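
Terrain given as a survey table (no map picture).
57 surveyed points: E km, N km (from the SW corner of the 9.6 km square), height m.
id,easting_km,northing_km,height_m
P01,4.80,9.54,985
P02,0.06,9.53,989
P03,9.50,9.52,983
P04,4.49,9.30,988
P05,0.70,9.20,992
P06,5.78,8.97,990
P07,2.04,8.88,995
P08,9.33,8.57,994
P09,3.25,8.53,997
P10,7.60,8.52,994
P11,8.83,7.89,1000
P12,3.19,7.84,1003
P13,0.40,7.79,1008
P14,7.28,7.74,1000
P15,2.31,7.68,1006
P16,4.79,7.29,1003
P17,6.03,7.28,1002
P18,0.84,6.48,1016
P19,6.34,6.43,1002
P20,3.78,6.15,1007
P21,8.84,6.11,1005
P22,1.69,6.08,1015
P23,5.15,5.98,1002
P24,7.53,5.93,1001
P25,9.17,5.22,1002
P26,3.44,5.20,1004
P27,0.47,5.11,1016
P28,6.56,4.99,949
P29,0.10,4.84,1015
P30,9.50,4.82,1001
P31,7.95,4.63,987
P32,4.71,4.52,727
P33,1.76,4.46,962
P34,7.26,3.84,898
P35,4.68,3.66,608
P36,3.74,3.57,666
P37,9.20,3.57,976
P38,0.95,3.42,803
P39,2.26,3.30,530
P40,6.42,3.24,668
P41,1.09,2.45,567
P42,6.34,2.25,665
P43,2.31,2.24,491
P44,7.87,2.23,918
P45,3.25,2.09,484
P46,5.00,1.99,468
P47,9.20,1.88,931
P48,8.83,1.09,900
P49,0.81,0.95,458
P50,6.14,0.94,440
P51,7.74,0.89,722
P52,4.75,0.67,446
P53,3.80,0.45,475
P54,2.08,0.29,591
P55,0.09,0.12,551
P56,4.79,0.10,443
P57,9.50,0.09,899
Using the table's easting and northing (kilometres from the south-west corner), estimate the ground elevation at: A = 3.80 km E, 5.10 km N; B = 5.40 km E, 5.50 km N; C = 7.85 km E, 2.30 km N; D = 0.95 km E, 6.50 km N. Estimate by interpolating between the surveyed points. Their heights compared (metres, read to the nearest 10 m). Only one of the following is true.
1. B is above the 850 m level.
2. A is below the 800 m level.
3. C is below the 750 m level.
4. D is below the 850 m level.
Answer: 1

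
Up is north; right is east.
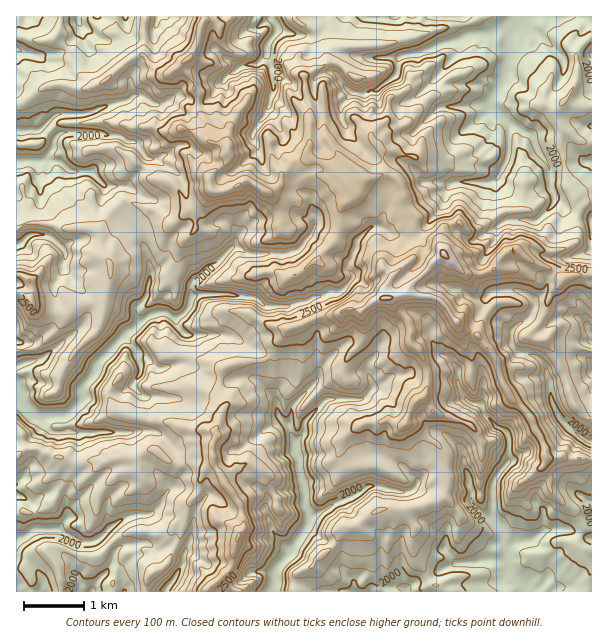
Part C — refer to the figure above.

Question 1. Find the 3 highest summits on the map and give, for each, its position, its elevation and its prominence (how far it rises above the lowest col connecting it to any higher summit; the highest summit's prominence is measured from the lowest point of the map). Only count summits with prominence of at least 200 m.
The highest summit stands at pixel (444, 254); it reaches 3023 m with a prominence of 1196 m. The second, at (237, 186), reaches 2912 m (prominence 288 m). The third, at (239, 536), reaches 2816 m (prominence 410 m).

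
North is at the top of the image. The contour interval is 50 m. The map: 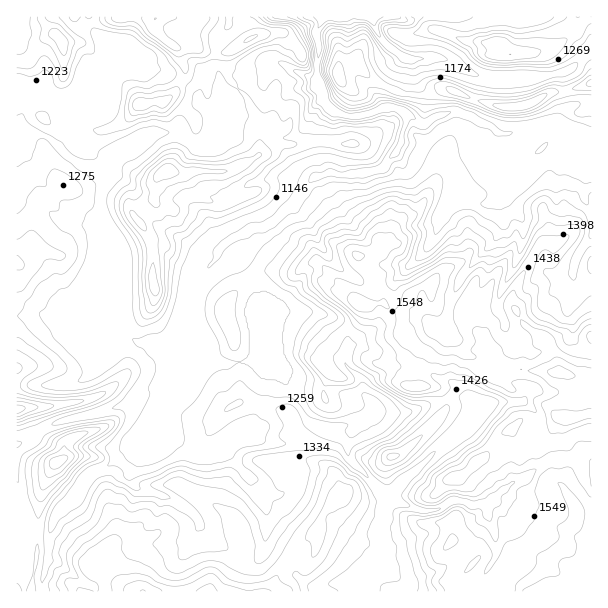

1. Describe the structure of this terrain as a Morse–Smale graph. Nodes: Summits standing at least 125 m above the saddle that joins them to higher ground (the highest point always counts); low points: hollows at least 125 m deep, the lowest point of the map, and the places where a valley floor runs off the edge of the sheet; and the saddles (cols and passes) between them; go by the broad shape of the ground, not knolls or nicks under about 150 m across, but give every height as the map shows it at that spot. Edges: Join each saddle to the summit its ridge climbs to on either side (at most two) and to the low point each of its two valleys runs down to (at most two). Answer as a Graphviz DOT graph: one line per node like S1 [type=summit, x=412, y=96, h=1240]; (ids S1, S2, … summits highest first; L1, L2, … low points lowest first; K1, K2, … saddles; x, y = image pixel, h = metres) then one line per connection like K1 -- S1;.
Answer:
graph terrain {
  S1 [type=summit, x=567, y=417, h=1697];
  S2 [type=summit, x=143, y=591, h=1653];
  S3 [type=summit, x=56, y=462, h=1580];
  S4 [type=summit, x=17, y=410, h=1576];
  S5 [type=summit, x=155, y=18, h=1500];
  S6 [type=summit, x=167, y=171, h=1489];
  S7 [type=summit, x=62, y=42, h=1431];
  S8 [type=summit, x=510, y=54, h=1400];
  S9 [type=summit, x=524, y=105, h=1396];
  L1 [type=low, x=347, y=18, h=885];
  K1 [type=saddle, x=287, y=459, h=1333];
  K2 [type=saddle, x=369, y=480, h=1302];
  K3 [type=saddle, x=38, y=431, h=1275];
  K4 [type=saddle, x=90, y=24, h=1256];
  K5 [type=saddle, x=240, y=92, h=1251];
  K6 [type=saddle, x=585, y=54, h=1161];
  K7 [type=saddle, x=155, y=416, h=1133];
  K8 [type=saddle, x=567, y=126, h=1126];
  K9 [type=saddle, x=317, y=72, h=969];
  K1 -- S1;
  K1 -- S2;
  K1 -- L1;
  K2 -- S1;
  K2 -- S2;
  K2 -- L1;
  K3 -- S3;
  K3 -- S4;
  K3 -- L1;
  K4 -- S5;
  K4 -- S7;
  K4 -- L1;
  K5 -- S5;
  K5 -- S6;
  K5 -- L1;
  K6 -- S8;
  K6 -- S9;
  K6 -- L1;
  K7 -- S1;
  K7 -- S3;
  K7 -- L1;
  K8 -- S1;
  K8 -- S9;
  K8 -- L1;
  K9 -- S5;
  K9 -- S9;
  K9 -- L1;
}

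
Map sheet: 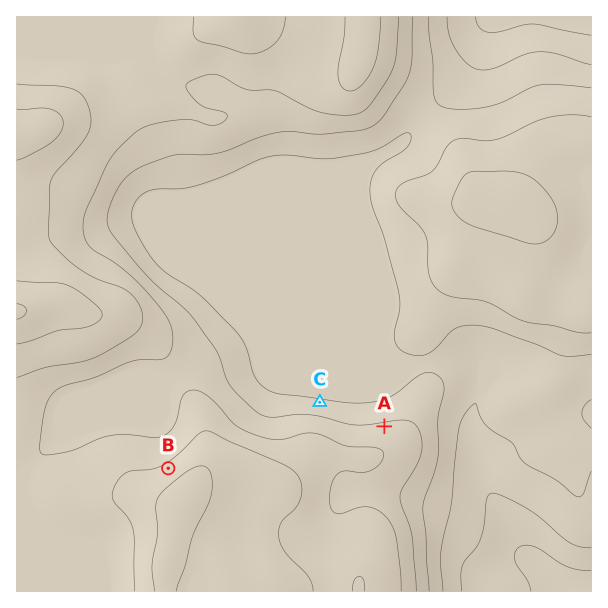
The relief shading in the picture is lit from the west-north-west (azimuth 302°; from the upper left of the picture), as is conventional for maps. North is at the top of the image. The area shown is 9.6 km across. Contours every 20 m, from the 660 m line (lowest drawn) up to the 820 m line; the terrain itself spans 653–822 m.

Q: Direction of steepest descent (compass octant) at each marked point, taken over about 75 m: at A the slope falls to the N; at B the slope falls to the NW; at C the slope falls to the N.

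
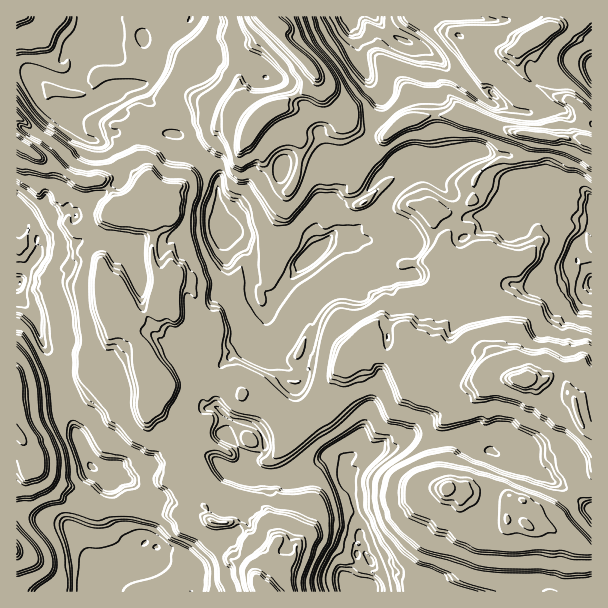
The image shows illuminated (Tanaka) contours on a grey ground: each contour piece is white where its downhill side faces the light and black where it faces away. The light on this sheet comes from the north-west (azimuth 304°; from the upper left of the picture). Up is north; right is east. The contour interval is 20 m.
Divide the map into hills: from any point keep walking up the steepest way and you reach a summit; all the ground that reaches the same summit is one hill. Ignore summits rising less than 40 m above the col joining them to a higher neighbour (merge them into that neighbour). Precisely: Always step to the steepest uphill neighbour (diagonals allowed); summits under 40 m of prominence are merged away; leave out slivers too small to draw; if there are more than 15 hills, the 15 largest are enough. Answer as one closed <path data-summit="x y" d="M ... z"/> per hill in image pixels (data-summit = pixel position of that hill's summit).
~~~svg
<path data-summit="266 17" d="M347 16l-260 0-3 13-16 16-4 12-8 6-4 14-13-4-7 0-4 4 4 15 15 18 12-1 4-5 11 0 2 3 0 4-3 3 1 14 13 11 6 1 9-6 13-2 1-9-13-21 7-6 8 14 13 11 22 12 17 0 10 3 17 20 11 6 10 15-1 17 1 18 4 7-2 14 6 15 3 36 3 4 0 15 11 7 12-4 5 6 5 0 0 6-11 9-6 9 6 6 16 5 6 12 7 7 0 17 11 8 3 0 9-10-10-11-4-1 5-1 9-9 6-30-2-5-10-9 22-30 26-21 3 6 9 1 11-5 1-4 2 7 10 8 23 0 5-5 0-20-4-5-12-5-21 4-9-6-11-4 5-9 12-8 16-18 4-9 28-22 1-11-10-7-4 2-9 4-7 10-11 8-16-11 0-16 4-11 4-16 8-21 0-8-10-12-9-16-5-29z"/><path data-summit="525 380" d="M570 184l-6 0-10 4-18 18-14-1-10 7-18 6-18 16-11 2-2-5 1-10-2-1-6 3-7 0-12 9-24 12-11 0 6 3 4 5 0 20-5 5-23 0-10-8-2-7-1 4-11 5-9-1-3-6-16 12-18 18-14 21 10 9 2 5-6 30-9 9-5 1 4 1 10 10-9 11-9-3-5-5 0-17-7-7-9-15-15-2-24 16-8 10 0 24-4 13 12 13 26 8 8 8 3 7-1 9-18 12-2 9 16 5 31 2 21-10 15-12 12 0 7 5-3 4 1 13 34-30 15 0 17-12 22 4 15 0 20-4 13 12 23 8 7 6 5 0 45 22 27 22 4 2 1-229-15-18 0-7 7-20 8-4 0-32-11-10z"/><path data-summit="119 308" d="M110 96l-7 6 13 21-1 9-13 2-8 6 10 6 11 16 6 17-19 15-9 4-10 7-7 7-2 7-12 11-25 9 1 15-2 6-12 12-6 18 4 12 12 12 8 25 12 18 10 24 9 45 18 41 11 3 11 0 6 6 4 0 26-12 15-14 9-4 9-9 4-6 1-44 5-19-2-9 21-42 6-23 10-2 4 2 1-6-3-4-3-36-6-15 2-14-4-7-1-38-11-14-9-4-10-10-7-10-10-3-17 0-22-12-13-11z"/><path data-summit="264 591" d="M218 408l-32 2 0 21-13 15-9 4-20 18-4 0-17 8-8-2-3 11 9 15-3 15 3 13 6 11 10 8 9-5 10 5 3 13 33 2-5 14 5 16 155 0 1-10 13-19-3-8 6-3 0-9-4-7-2-18-6-26-9-13 0-14 3-4-7-5-12 0-15 12-21 10-31-2-12-2-4-3 0-6 3-4-1-5-22-21 8-15z"/><path data-summit="447 488" d="M467 436l-20 4-15 0-22-4-17 12-15 0-35 31 7 9 8 30 2 18 4 7 0 11 6 6-10 4-11 15-1 6 23 1 9-9 16-5 8 4 18 1 6 15 55 0 5-10 39 0 7-4 18 0 9 4 14 10 16 0 1-83-32-25-9-3-20-12-7-1-9-6-5 0-7-6-23-8z"/><path data-summit="591 141" d="M374 16l-26 1 8 19 5 29 9 16 10 12 0 8-8 21-10 34 0 6 4 6 14 8 7-4 11-14 13-6 14 8 15 2 18-6 13-8 5 0 13 6 18 2-1 12 6 10 12 6 10 2 14 8 12-8 10-2 22 13-1-133-19-2-14 6-9 10-9 0-11 17-5 3 4 1 0 11-3 2-12-2-13-6-8 0-7-4-24-22-11-6-10-12-15-11-30-12z"/><path data-summit="17 434" d="M17 284l-1 225 23 9 27 6 10 10 19 31 13-9 31-8-12-9-7-15-2-11 3-13-9-15 3-11-4-4-16-1-5-5-17-38-9-45-10-24-12-18-8-25-14-15z"/><path data-summit="24 147" d="M21 68l-5 1 0 141 7 6 7 1 4 4 2 8 2-3 9-3 7-7 12-6 9 4 8-9 10-7 9-4 14-10 5-5 0-3-17-30-6-6-11-1-13-11-1-14 3-3 0-4-2-3-11 0-4 5-12 1-17-24-2-9 3-3z"/><path data-summit="545 29" d="M591 16l-217 1 21 20 18 6 27 17 10 12 11 6 24 22 7 4 11 0 12-8 12 1 13-19 9 0 9-10 9-4 24 0z"/><path data-summit="17 551" d="M18 510l-2 0 0 81 70 1 2-16 6-12-18-30-13-11-24-5z"/><path data-summit="17 17" d="M86 16l-69 0-1 52 5 0 6 5 12 0 12 5 5-15 8-6 4-12 16-16z"/>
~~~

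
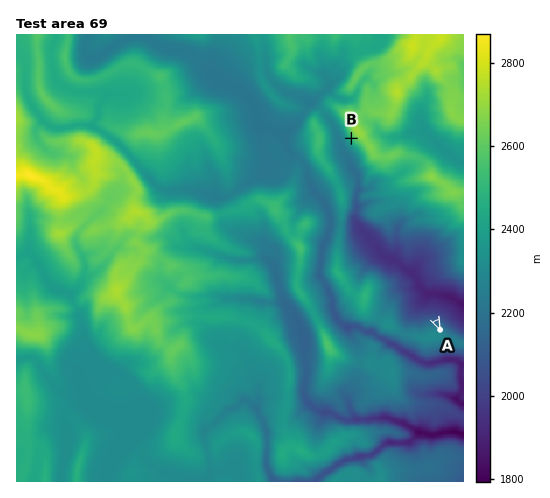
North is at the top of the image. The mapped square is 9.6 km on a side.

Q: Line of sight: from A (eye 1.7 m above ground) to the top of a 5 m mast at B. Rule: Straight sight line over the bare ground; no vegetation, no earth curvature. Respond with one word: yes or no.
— yes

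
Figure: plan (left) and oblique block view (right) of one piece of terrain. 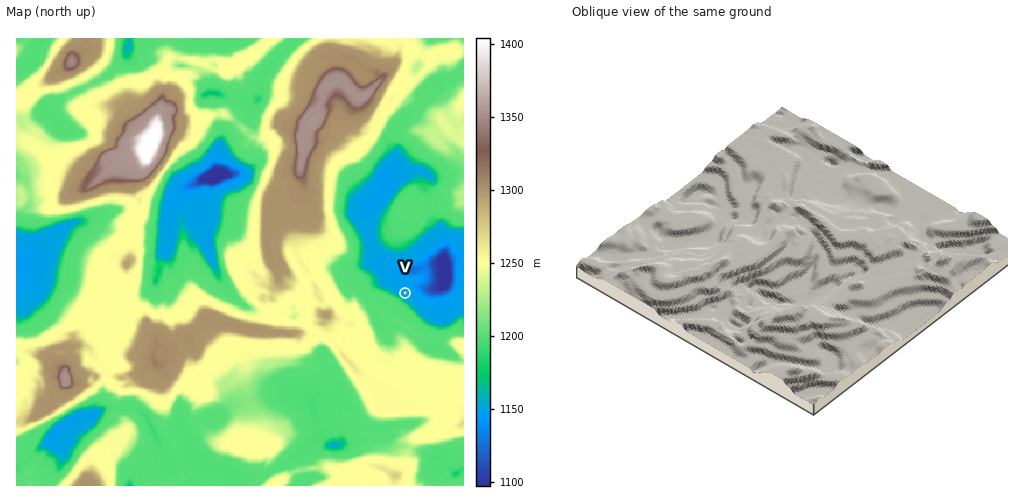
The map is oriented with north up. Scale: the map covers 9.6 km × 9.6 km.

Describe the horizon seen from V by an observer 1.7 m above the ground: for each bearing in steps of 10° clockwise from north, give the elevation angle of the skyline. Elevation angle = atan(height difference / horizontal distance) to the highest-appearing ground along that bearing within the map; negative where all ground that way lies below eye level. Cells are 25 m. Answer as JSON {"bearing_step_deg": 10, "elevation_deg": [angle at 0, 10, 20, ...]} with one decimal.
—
{"bearing_step_deg": 10, "elevation_deg": [2.3, 2.0, 1.5, 1.9, 1.4, -0.1, -0.1, -0.1, -0.1, -0.1, -0.1, 0.2, 2.1, 3.6, 2.6, 3.6, 6.0, 8.0, 9.7, 10.9, 11.8, 12.3, 12.3, 11.8, 11.0, 9.7, 8.1, 5.8, 3.5, 3.1, 3.3, 3.6, 3.3, 2.9, 2.5, 2.7]}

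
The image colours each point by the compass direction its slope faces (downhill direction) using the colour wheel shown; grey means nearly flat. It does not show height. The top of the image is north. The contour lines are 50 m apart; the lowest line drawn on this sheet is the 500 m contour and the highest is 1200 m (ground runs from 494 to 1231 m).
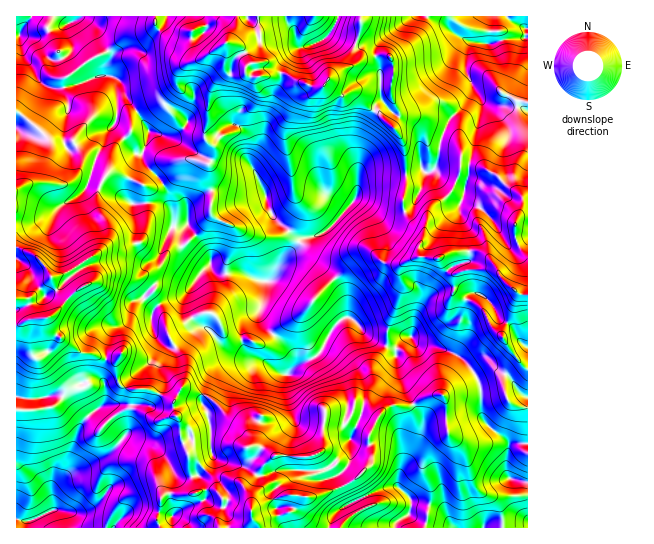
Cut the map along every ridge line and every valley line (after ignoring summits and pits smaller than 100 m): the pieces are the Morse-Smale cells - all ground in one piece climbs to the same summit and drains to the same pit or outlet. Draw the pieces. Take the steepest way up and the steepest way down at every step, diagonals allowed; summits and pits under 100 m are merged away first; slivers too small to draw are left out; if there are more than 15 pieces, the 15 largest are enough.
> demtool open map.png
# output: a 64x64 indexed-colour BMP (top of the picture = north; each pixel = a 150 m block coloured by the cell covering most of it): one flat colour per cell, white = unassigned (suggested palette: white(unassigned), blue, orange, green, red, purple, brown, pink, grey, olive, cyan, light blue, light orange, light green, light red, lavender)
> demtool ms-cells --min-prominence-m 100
<image width="64" height="64" href="data:image/bmp;base64,Qk12CAAAAAAAAHYAAAAoAAAAQAAAAEAAAAABAAQAAAAAAAAIAAATCwAAEwsAABAAAAAAAAAA////ALR3HwAOf/8ALKAsACgn1gC9Z5QAS1aMAMJ34wB/f38AIr28AM++FwDox64AeLv/AIrfmACWmP8A1bDFAFd3d3d3dwAAAAB3d3d3d//////2ZmZmZmZmZmZmZmZmVVd3d3d3cAAAB3d3d3d3d3////9mZmZmZmZmZmZmZmZVVVd3d3d3cHd3d3d3d3d3d3////ZmZmZmZmZmZmZmZlVVV3d3d3d3d3d3d3e7u7t3f/////ZmZmZmZmZmZmZmVVVXd3d3d3d3d3d3e7u7u7u7u7////ZmZmZmZmZmZmZVVVd3d3d3d3d3d3d7u7u7u7u7u7////9mZmZmZmZmZlVVVXd3d3d3d3d3d7u7u7u7u7u7u7///2ZmZmZmZmZmVVVVVXd3d3d3d3d7u7u7u7u7u7u7u///ZmZmZmZmZmZVVVVVVXd3d3d3d3u7u7u7u7u7u7u7///2ZmZmZmZmZlVVVVVVVXd3d3d7u7u7u7uZmZm7u7v///9mZmZmZmZmVVVVVVVVV3d3d3e7u7u5mZmZmbu7u////2ZmZmZmZgBVVVVVVVVXd3d3d7u7u7mZmZmZu7u7////ZmZmZmZgAFVVVVVVVVd3d3d3u7u7mZmZmZm7u7u////2ZmZmYAAAVVVVVVVVd3d3d7u7u7mZmZmZmZmQC7////ZmZmYAAABVVVVVVVd3d3d3u7u7mZmZmZmZmZEAAP//ZmZmZgAAAFVVVVVVVVd3d3e7u7mZmZmZmZmZkRAAAABmZmZmAAAAVVVVVVVVV3d3mbu7mZmZmZmZmZmREQAAAABmZmYAAABVVVVVVVVVmZmZmZmZmZmZmZmZmZERAAAAAAAAZgAAAFVVVVVVVVGZmZmZmZmZmZmZmZmZkRAAAAAAAAAAAAAAVVVVVVVVURmZmZmZmZmZmZGZmZkREAAAAAAAAAMwMABVVVVVVVVREZmZmZmZmZmZERGZmREAAAAAAAAAMzMzAFVVVVVVERERGZmZmZmZERERERGREQAAAAAAAAMzMzMAVVVVURERERERmZmZmREREREREREAAAAAAAADMzMzMwBVVVURERERERERGZmREREREREREAAAAzMAMzMzMzMwAFVVURERERERERERmREREREREREQAAMzMzMzMzMzMwAAVVUREREREREREREREREREREREREAAzMzMzMzMzMwAABVVRERERERERERERERERERERERERMzMzMzMzMzMzAAAFVVUREREREREREREREREREREREREzMzMzMzMzMzAAAAVVVVERERERERERERERERERERERETMzMzMzMzMwAAAABVVVERERERERERERERERERERERERMzMzMzMzMwAAAADVVVURERERERERERERERERERERERMzMzMzMzMzAAAA3dVVUhEREREREREREREREREREREREzMzMzMzMzMAAADd1VVSIhERERERERERERERERERERMzMzMzMzMzMAAADd3VVSIiIhERERERERERERERERERMzMzMzMzMzMAAADd3dUiIiIiIREREREREREREREREzMzMzMzMzM93d0ADd3dAiIiIiIiIiIRERERERERERERMzMzMzMzMzPd3d3d3d0CIiIiIiIiIiERERERERERERFEMzMzMzMzM93d3d3d0AIiIiIiIiIiIRERERERERERFEREMzMzMzMz3d3d3d3QAiIiIiIiIiIhERABERERERFERERDMzMzM8zd3d3d3d0CIiIiIiIiIiEREAERERERFEREREQzMzMzzM3d3d3d3cIiIiIiIiIiIREAARERERFEREREREMzMzzMzN3d3d3dwiIiIiIiIiIhEQAAEREREUREREREQzMzM8zMzd3d3d3CIiIiIiIiIiERAAAAAAAAREREREREMzMzzMzM3d3d3MIiIiIiIiIiIiAAAAAAAAREREREREQzMzPMzMzd3d3MwiIiIiIiIiIiAAAAAAAABERERERERERERKzMzN3dzMzCIiIiIiIiIiAAAAAAREBEREREREREREREqqrMzMzMzMIiIiIiIiIiIAAAAIhERERERERERERERESqqszMzMzMwiIiIiIiIiIgAAAIiERERERERERERERERKqqzMzMzMzCIiIiIiIiIiAACIiIRERERERERERERERKqqrMzMzMzMIiIiIiIiIiIoiIiIiIREREREREREREREqqqqzMzMzMwiIiIiIiIiIoiIiIiIiEREREREREREREqqqqrMzMzMzCIiIiIiIiIoiIiIiIiIREREREREREREAKqqqqzMzMzMIiIiIiIiIiiIiIiIiIhERERERERERAAAqqqqqszMzMAiIiIiIiIiiIiIiIiIiERERERERERAAAqqqqqqzAAAACIiIiIiIiiIiIiIiIiIREREREREAAAACqqqqqqsAAAAIiIiIiIiKIiIiIiIiIhERERE7uAAAAAKqqqqqqAAAAAiIiIiIiKIiIiIiIiIiI7kRO7u4AAAAAqqqqqqAAAAACIiIiIiKIiIiIiIiIiIju7u7u7u4AAACqqqqqoAAAAAIiIiIiIiiIiIiIiIiIiO7u7u7u7uoAAKqqqqqgAAAAAiIiIiIiKIiIiIiIAIiI7u7u7u7u6qqqqqqqqqAAAAACIiIiIiKIiIiIiIAACA7u7u7u7u7qqqqqqqqqqgAAAAIiIiIiKIiIiIiIgAAIAA7u7u7u7u6qqqqqqqqqqgAAAiIiIiIoiIiIiIiIAAgADu7u7u7u7qqqqqqqqqqqAAACIiIiIoiIiIiIiIiIiIAO7u7u7u7uqqqqqqqqqqoAAA"/>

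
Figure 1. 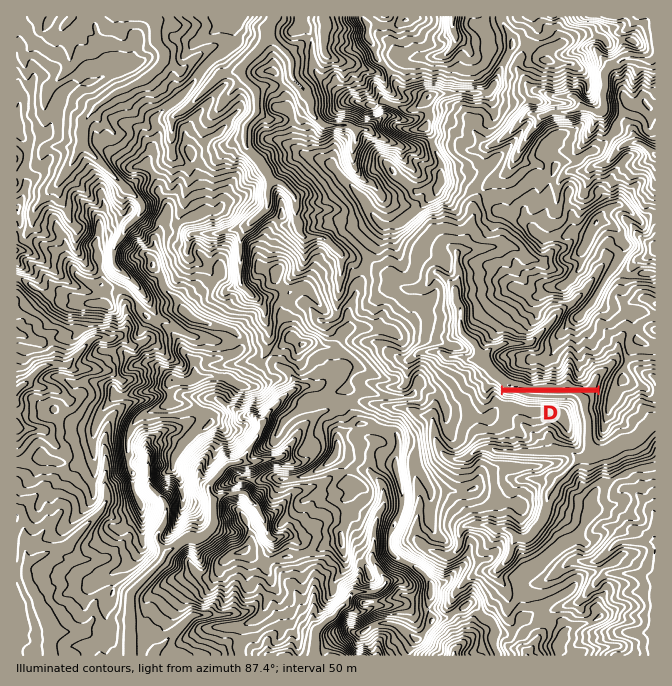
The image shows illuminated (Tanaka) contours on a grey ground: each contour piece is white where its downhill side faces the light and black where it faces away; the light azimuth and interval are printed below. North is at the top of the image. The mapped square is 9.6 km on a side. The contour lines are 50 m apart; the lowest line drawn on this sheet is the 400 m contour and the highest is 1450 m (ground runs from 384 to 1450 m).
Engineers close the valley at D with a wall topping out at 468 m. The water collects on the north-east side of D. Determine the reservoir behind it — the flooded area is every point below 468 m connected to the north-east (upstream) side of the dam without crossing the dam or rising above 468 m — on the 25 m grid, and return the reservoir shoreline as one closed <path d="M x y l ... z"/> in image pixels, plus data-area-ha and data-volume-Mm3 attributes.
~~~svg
<path d="M457 296l-2 0-1 1 0 1 0 2 0 2 1 1 1 0 0 2 1 1 1 1 0 1 0 2 0 2 0 1 0 2 0 2 0 1 0 2 0 2 0 1 0 2 0 2 0 1 0 2 0 2 0 1 0 1 1 1 1 1 1 1 1 1 1 0 1 1 0 1 1 1 1 1 1 1 1 0 0 1 1 1 1 1 1 1 1 1 1 0 0 2 0 2 0 1-1 1-1 1-1 1-2 0-1 0-1 1-1 1-1 0 0 2 1 1 1 1 1 1 1 0 2 0 1 0 1 1 2 0 0 1 1 1 1 1 1 1 1 0 1 0 1 1 1 1 1 1 1 1 1 1 1 1 1 1 1 1 1 1 0 1 1 0 1 1 1 1 1 1 2 0 0 1 1 1 1 0 1 1 1 0 1 1 1 1 1 1 1 1 2 0 1 0 2 0 1 0 2 0 2 0 2 0 1 0 2 0 1 0 2 0 2 0 2 0 1 0 2 0 1 0 2 0 2 0 2 0 1 0 2 0 2 0 1 0 2 0 2 0 1 0 2 0 2 0 1 0 2 0 2 0 1 0 2 0 2 0 1 0 2 0 2 0 1 0 2 0 2 0 1 0 2 0 2 0 1 0 2 0 2 0 1 0 2 0 2 0 1 0 2 0 2 0 1 0 2 0 2 0 1 0 2 0 1-1 1-1 0-1 0-2 0-1 0-2 1-1 1-1 0-1 0-2 0-2-1 0-1 0-2 0-2 0-1 0 0 1-1 1 0 2-1 1-1 0 0 2-1 1-1 1 0 1-1 0-1 1-1 1-1 1-1 0-1-1-1-1-2 0-1 0-2 0-2 0-1-1-1-1-1-1-1-1-1-1-1-1-2 0-1 0-1 1-1 1 0 1-2 0-1 1-1 1-1 0-2 0-2 0-1 0-2 0-2 0-1 0-2 0-2 0-1 0-2 0-2 0-1 0-1 0-1 1-2 0-1 0-2 0-2 0-2 0 0-1-1 0-2 0-1-1 0-1-2 0-2 0-1-1-1-1-1 0-2 0-1 0-1-1-1 0-2 0-1-1-1-1-1 0-1-1-1-1-1-1-1-1-1-1-1-1-1-1-1-1-1 0 0-1-1-1-1-1-1-1-1-1-1-1 0-2 0-2-1 0-1-1 0-2 0-2 1 0 1-1 1-1 0-1 1-1 1-1 0-1-1-1-1 0-2 0-2 0-2 0 0 1-1 1-2 0-1 0-1-1-1-1-1-1-1-1-1-1 0-1 0-2-1-1 0-1-1 0-2 0-1-1 0-1-2 0-1-1-1-1-1-1-1 0 0-1-1-1-1-1-1-1-1-1 0-1 0-2 0-1-1-1 0-1 0-2 0-2 0-1 0-2 0-2 0-1 0-2 0-2 0-1-1-1-1-1 0-2-1 0-1-1-1-1 0-1 0-2 0-1-1-1z" data-area-ha="40" data-volume-Mm3="13.44"/>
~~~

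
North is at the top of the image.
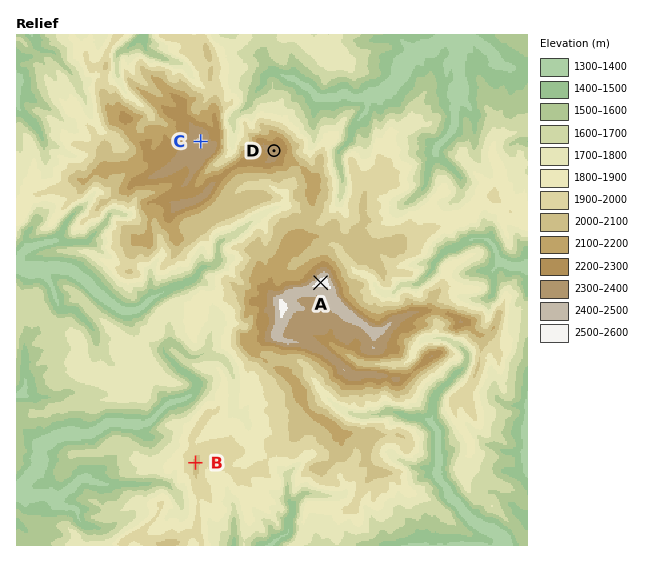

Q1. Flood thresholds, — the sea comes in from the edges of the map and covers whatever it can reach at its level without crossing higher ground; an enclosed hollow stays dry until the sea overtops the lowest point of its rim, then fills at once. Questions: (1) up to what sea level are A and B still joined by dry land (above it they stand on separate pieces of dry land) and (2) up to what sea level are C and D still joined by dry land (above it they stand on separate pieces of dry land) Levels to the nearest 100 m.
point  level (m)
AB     1900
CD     2200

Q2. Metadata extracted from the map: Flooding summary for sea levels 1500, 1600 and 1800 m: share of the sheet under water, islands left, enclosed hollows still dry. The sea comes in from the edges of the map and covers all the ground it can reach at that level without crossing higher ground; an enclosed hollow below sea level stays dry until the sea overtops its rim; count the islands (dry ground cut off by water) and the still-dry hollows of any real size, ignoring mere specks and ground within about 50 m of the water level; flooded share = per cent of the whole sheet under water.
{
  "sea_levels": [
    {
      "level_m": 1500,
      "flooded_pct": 15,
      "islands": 0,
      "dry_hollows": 0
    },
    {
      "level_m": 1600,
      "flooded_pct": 26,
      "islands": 0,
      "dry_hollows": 0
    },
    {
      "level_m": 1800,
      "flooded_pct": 54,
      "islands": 0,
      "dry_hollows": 0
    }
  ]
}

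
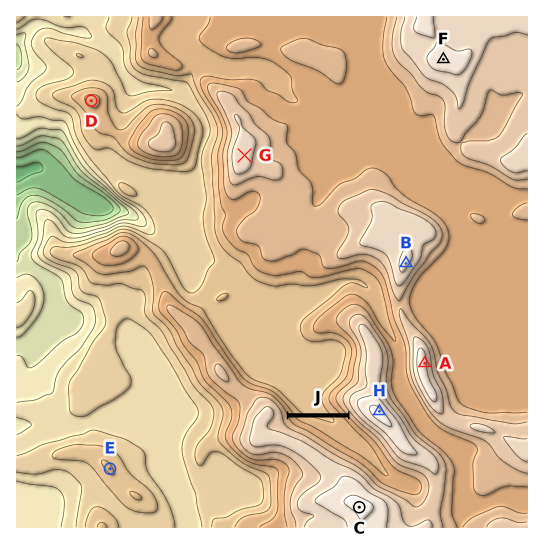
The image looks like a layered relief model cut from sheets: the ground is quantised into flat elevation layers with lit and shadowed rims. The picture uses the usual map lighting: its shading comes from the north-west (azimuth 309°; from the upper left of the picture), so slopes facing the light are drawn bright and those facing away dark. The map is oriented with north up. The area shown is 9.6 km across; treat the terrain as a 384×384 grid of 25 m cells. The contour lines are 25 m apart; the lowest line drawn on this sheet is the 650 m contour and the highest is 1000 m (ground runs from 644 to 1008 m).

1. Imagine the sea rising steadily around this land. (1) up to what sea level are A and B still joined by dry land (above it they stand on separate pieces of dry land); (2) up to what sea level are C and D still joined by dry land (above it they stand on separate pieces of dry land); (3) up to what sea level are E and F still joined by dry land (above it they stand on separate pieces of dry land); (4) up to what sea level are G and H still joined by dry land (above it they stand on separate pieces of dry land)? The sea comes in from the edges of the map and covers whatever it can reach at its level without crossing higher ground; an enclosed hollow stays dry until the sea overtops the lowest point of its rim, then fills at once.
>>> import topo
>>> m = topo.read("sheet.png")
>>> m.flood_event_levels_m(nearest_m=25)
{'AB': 925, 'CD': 825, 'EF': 800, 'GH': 900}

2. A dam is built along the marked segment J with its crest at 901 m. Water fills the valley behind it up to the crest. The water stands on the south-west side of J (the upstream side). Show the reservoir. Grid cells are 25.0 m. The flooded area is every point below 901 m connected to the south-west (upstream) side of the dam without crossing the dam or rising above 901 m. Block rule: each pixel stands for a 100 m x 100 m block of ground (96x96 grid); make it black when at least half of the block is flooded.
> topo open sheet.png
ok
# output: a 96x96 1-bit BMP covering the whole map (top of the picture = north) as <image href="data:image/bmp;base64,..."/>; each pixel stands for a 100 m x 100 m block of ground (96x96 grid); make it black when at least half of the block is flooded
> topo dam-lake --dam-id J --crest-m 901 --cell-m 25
<image width="96" height="96" href="data:image/bmp;base64,Qk2+BAAAAAAAAD4AAAAoAAAAYAAAAGAAAAABAAEAAAAAAIAEAAATCwAAEwsAAAIAAAAAAAAA////AAAAAAAAAAAAAAAAAAAAAAAAAAAAAAAAAAAAAAAAAAAAAAAAAAAAAAAAAAAAAAAAAAAAAAAAAAAAAAAAAAAAAAAAAAAAAAAAAAAAAAAAAAAAAAAAAABwAAAAAAAAAAAAAAPwAAAAAAAAAAAAAA/wAAAAAAAAAAAAAB/gAAAAAAAAAAAAAD8AAAAAAAAAAAAAAH4AAAAAAAAAAAAAAPwAAAAAAAAAAAAAA/gAAAAAAAAAAAAAD/gAAAAAAAAAAAAAH/AAAAAAAAAAAAAAf+AAAAAAAAAAAAAA/8AAAAAAAAAAAAAD/4AAAAAAAAAAAAAP/wAAAAAAAAAAAAAf/gAAAAAAAAAAAAAAAAAAAAAAAAAAAAAAAAAAAAAAAAAAAAAAAAAAAAAAAAAAAAAAAAAAAAAAAAAAAAAAAAAAAAAAAAAAAAAAAAAAAAAAAAAAAAAAAAAAAAAAAAAAAAAAAAAAAAAAAAAAAAAAAAAAAAAAAAAAAAAAAAAAAAAAAAAAAAAAAAAAAAAAAAAAAAAAAAAAAAAAAAAAAAAAAAAAAAAAAAAAAAAAAAAAAAAAAAAAAAAAAAAAAAAAAAAAAAAAAAAAAAAAAAAAAAAAAAAAAAAAAAAAAAAAAAAAAAAAAAAAAAAAAAAAAAAAAAAAAAAAAAAAAAAAAAAAAAAAAAAAAAAAAAAAAAAAAAAAAAAAAAAAAAAAAAAAAAAAAAAAAAAAAAAAAAAAAAAAAAAAAAAAAAAAAAAAAAAAAAAAAAAAAAAAAAAAAAAAAAAAAAAAAAAAAAAAAAAAAAAAAAAAAAAAAAAAAAAAAAAAAAAAAAAAAAAAAAAAAAAAAAAAAAAAAAAAAAAAAAAAAAAAAAAAAAAAAAAAAAAAAAAAAAAAAAAAAAAAAAAAAAAAAAAAAAAAAAAAAAAAAAAAAAAAAAAAAAAAAAAAAAAAAAAAAAAAAAAAAAAAAAAAAAAAAAAAAAAAAAAAAAAAAAAAAAAAAAAAAAAAAAAAAAAAAAAAAAAAAAAAAAAAAAAAAAAAAAAAAAAAAAAAAAAAAAAAAAAAAAAAAAAAAAAAAAAAAAAAAAAAAAAAAAAAAAAAAAAAAAAAAAAAAAAAAAAAAAAAAAAAAAAAAAAAAAAAAAAAAAAAAAAAAAAAAAAAAAAAAAAAAAAAAAAAAAAAAAAAAAAAAAAAAAAAAAAAAAAAAAAAAAAAAAAAAAAAAAAAAAAAAAAAAAAAAAAAAAAAAAAAAAAAAAAAAAAAAAAAAAAAAAAAAAAAAAAAAAAAAAAAAAAAAAAAAAAAAAAAAAAAAAAAAAAAAAAAAAAAAAAAAAAAAAAAAAAAAAAAAAAAAAAAAAAAAAAAAAAAAAAAAAAAAAAAAAAAAAAAAAAAAAAAAAAAAAAAAAAAAAAAAAAAAAAAAAAAAAAAAAAAAAAAAAAAAAAAAAAAAAAAAAAAAAAAAAAAAAAAAAAAAAAAAAAAAAAAAAAAAAAAAAAAAAAAAAAAAAAAAAAAAAAAAAAAAAAAAAAAAAAAAAAAAAAAAAAAAAAAAAAAAAAAAAA="/>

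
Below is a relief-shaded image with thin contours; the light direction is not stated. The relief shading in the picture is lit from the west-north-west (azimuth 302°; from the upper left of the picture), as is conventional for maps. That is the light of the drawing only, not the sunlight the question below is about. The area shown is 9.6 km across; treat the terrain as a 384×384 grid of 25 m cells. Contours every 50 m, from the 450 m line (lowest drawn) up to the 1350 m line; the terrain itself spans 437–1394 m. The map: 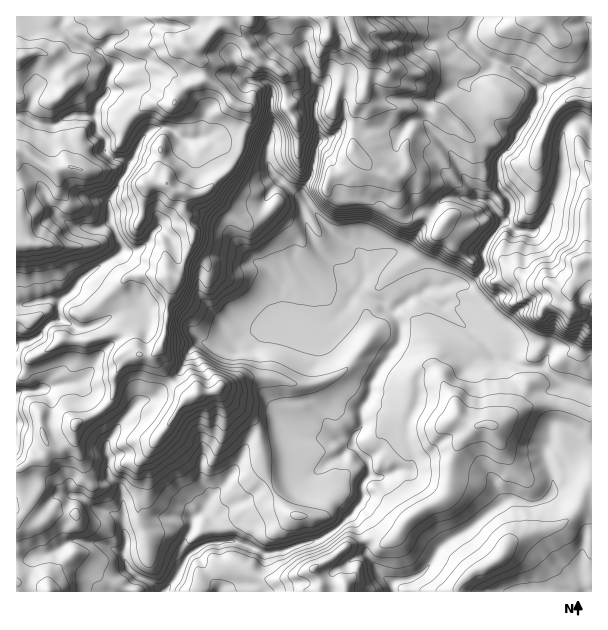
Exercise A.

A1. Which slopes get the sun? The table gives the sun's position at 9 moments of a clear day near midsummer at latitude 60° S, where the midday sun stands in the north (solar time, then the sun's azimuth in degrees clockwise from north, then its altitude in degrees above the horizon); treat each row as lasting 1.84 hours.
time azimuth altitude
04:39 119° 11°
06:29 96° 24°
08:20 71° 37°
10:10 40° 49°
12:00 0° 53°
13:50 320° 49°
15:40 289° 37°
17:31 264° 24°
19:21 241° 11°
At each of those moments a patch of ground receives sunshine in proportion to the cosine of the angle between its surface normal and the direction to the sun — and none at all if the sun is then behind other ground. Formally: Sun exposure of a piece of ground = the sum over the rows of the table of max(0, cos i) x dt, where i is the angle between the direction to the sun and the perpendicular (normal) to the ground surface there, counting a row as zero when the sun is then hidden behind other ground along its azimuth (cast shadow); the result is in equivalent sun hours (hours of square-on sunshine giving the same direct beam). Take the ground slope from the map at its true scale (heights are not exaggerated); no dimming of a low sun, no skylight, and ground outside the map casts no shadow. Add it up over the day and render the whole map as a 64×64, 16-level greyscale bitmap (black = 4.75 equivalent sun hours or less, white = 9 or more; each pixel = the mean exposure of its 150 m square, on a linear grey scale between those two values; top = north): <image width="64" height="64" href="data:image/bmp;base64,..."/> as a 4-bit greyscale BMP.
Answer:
<image width="64" height="64" href="data:image/bmp;base64,Qk12CAAAAAAAAHYAAAAoAAAAQAAAAEAAAAABAAQAAAAAAAAIAAATCwAAEwsAABAAAAAAAAAAAAAAABEREQAiIiIAMzMzAERERABVVVUAZmZmAHd3dwCIiIgAmZmZAKqqqgC7u7sAzMzMAN3d3QDu7u4A////AN7e7d3d3e7aje7tzd3dzM7t3dy97d7u7u26q83d3d3d7u7u3d3u7HRY3e3MzN7svL3u7d7arN7u7sqImrzN3d3u7u3Mzd21epa97t3e7v7u3M3u3IirrO7u7bmavM3d3d7u7szN3YvcuI7t7u7d7d3d273pabvK3u7+7bvM3d3dzN3u7e7qrN26md7u7cZp3MzOurq7u8y+7u7u7M3czN3LvMzcy6q83cq5WKqmRkIVi93uzO3MzLzu7u7t3MzMzby7u4mry6zu3L3KmHm9ymMQbN7e7ty7y7zu7u7u3czN3dzMzN3crO7u3e7u3d3cypc03u7u7bq7u77u7u7u7c3t7t3d7tu93d3d7u7d3c3e7tx97u7u26qrvN7u7u7u3e3O7u6prM3Mzd3e3e7d3u7u7aje7u/u3Lu8zu7u7u7t3tzu23m7vMzMzd3t3d3e7u7u2r3e7v/u3MzN3cze7u3e7Mupu7ury7zM3d3dze7u7u7trO7u7u7t3c27zc3u7t3svMzdx3iqq7vLzd3d3u7u7uyu3u3u3e3d3Mze3t7u3Mu7vMyIiYiaqrq83d3d7u7u7szM3d3d3d3Lzd7u7u7tzLq7y63cl4mrvKrN3d3u7u7u7N3dzd3d3czN3u7u7t7szLzcmsy4aKmbur3d3e7u7e7L3u7Lzd3MzM3d7u7uzs3ty7u8zNyHq7u5rN3d7u7u3c3e7cu93cy83M3e7u7Nzuy6qZ3u7riamsqr3d3u7u3c7u7ty8zd3M3MzN7u3cze7dqam97u6oiau6rN3e7u3dzd7u3d3c3u3ty83u3Mmt3u7tqY3d7thXmrqc3N3d7e7d3u3O7u7u7u7cu7vN3N7e7u7qmt7u63WImrvM3d3d7t3u7c3u7u7u7u7c3e7t7u7u3u27vN3dyYirzcvMzN3d3N7u3N3u7u7u7u7u7ues3u7dzbvLrN7u7bvMmru7vN3d3e7s3e7u7u7u3e7u67vM3d3Lq8uZzu7e3tu83u7tzN3e7u3e7u7u7u7u7dzNzM3dzMy5mZud7du97u7v7u7t3c3u7u7u7u7u7u7LzNuprN27zNuZu6rNy83e7u7u7u7tze7u7u7u7u7tzN3M3e2ompet7u7Kyq3c3u7u7t3u7u3N3u7u7u7u3u7t3uy83uyqqXru7ty6zLvd3d3d3d7u7tzO7u7u7u7u7d3KhRU43u7u7N7t7bypu83d3d3d3e7u7d3e7u7u7u7bhSADW7S+683u7t3dmlm7vd3d3d3d3u7u7t7u7u7u64IABEOe7YqazN7u3c2Warq8zd7u7u7u7u7t7u7u7u22NWckmK7u697u3e7czYV6iLzMze7u7u7u7t7u7u7uylEHzJrdjMzb3u7t3dyrhpY3irzM3u7u7u7t3e7u7u62jcWN3Ny9zLqM7u7dy5q2cFd4rMzd7u7u7t7u3e7u7HNFm6m93ezMzLru7ty5rNqDiazMzM3u7u7u7u7u3d2nm6m93e7u2Zq7yq3u7u3e7ZWczd3cze3u7u7u7u7u2TBMzd7u7u3mZniamL7u7d7th73L3czN3e7u7u7u7dowCES+7u7dzdd2VVZmZ87u7u2HrMypu83d7d7u7u7rQAOceN7u7d3u7czM3dy6l3ze7aabyXabzd3d3u7u22MBbMcY7u3u7u7u7u7u7u1laN7M2rumV3m83d3t3dtQAqzNy1HN3t7t3e7u7u3L24q4vczsu5a8qKzd7bvLUAFTrt3dtH11bd3d7uzdl3qovey7y8qJnN3am92lAAAAW9zO7d3tdrl33czu7smrvJis3KqsyVSt3u27pjAAADrMzd3u7ux1vba83e7eys7tmLq7qqynVYrN3dxDM73M3MzMu97cyKmM2J3e7t27y4Yyy5uq3e63aKzd6RR83czLvMzLq6uaxovKjd3u7Ku6hmRc3t3u7utFm96iBb3d3MzNzM3c27t5rMyM3t3arbq8uAre7u7e7rV6uCMAje3c3e7d3d3MzGrM3Lvdzbzu7u7tt97u7t7u61iBNoAt7d3u7u7tzczbS93cu8vt3u7u7tgyrt3u7u7thzBJsw3t3u7u7t3dzcs87tzLve7u7u7tmJZt7u7u7u63EUq2K97u7u7t3dzM3IXe3Lq+7u7u7u6o2lzu7N7u7cYAJ5gBve7u7u3uzM3u6o3tqs7u7u7u7Ircd7y83d3dxhAGqQEr7d7d7tzN7u7qW+65zu7bqt7sve2ohmq83Lq5QAncFpnNzMzNzN7u7tt13sisury5eZnO7tuJiLzcqstQXdtby8zMzcze7u7u3cae6Wd83dyryc7u7e7szMvO7oC+2Vzb3N7u7c7u7u3d2n3uur7u7tvLrd7u7u66qu7ukJ25fOzd3KmazN7u7e7unO7u7d7t7cy7zd3u7tzO7u2garyL3d7bvd27ze7u7u6pve7s3d7u7bzu7t3t3dzNphOsy4zd7czczM3d3e7u66vLveu8ze7e7N3u3Ly8zMyZre7rm83KnO7v7t3u7u3LzczM3szd7u7qq8y7zM3e3L3u7um5q4as3e7u7u7tu8zczMze7u7u7L3d3czd7bzLzu7cu8mqe+7t3u7u7tzMzMy8zM7u7u3MzO7t3e7u27vu3Ly7vLre26q7zd3d3czLu87u3u7u3e3d3d3u7u7svcmszbrNy+3d3e7dzM3t3czM3u7u7u3d3d7t3Lu73e7tzLzMuq3d7e7u7ty93e7u3d3d3d"/>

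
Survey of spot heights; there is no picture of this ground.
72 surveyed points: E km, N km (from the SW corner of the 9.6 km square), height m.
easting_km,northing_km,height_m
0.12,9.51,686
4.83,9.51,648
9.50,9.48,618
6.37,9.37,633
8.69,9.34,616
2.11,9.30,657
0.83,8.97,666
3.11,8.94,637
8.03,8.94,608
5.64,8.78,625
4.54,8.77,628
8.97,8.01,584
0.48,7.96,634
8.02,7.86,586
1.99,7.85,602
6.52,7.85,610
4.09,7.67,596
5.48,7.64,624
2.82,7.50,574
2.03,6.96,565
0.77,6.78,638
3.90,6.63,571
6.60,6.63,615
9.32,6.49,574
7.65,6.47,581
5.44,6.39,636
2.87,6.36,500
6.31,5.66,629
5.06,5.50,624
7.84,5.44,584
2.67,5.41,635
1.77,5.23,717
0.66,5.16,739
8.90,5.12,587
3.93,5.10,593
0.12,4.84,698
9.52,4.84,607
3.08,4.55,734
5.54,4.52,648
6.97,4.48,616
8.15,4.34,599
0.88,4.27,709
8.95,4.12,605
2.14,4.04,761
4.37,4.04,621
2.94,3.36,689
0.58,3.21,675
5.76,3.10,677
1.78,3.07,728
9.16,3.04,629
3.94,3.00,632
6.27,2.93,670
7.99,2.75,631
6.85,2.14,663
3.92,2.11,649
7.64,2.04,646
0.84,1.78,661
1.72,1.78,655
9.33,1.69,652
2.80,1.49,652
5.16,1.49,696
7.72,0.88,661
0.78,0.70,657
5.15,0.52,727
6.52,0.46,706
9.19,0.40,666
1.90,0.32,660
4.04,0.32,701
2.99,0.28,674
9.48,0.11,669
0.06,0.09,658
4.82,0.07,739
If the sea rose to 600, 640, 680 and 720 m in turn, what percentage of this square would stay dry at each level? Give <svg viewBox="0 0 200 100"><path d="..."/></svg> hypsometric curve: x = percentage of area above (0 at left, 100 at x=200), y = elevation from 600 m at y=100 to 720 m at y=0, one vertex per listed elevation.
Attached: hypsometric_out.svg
<svg viewBox="0 0 200 100"><path d="M162 100l-62-33-65-34-22-33"/></svg>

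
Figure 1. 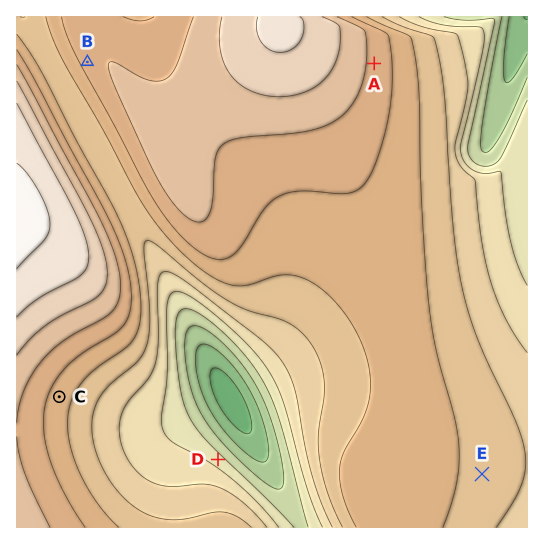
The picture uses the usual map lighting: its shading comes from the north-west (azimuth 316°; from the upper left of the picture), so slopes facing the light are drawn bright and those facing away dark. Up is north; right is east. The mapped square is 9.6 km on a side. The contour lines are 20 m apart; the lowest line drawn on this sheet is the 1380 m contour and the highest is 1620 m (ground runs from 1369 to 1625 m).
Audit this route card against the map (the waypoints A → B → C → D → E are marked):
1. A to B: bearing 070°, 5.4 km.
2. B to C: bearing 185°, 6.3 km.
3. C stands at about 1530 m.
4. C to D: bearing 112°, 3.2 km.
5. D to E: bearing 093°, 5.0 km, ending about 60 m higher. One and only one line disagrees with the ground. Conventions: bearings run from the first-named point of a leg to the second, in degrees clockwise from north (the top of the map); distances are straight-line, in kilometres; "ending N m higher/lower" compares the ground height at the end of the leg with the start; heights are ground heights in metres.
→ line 1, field bearing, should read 270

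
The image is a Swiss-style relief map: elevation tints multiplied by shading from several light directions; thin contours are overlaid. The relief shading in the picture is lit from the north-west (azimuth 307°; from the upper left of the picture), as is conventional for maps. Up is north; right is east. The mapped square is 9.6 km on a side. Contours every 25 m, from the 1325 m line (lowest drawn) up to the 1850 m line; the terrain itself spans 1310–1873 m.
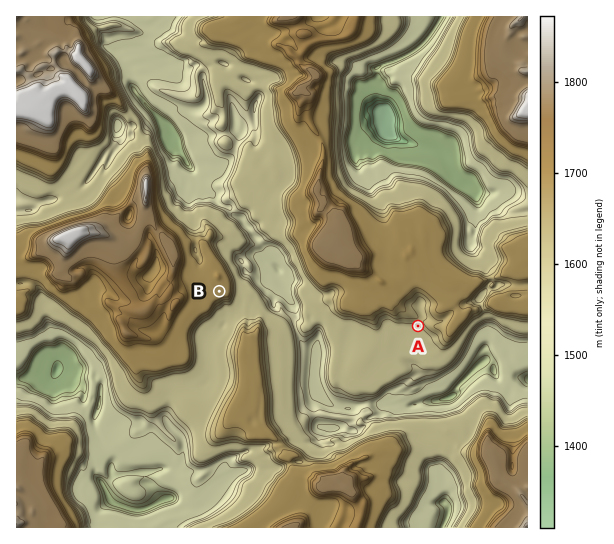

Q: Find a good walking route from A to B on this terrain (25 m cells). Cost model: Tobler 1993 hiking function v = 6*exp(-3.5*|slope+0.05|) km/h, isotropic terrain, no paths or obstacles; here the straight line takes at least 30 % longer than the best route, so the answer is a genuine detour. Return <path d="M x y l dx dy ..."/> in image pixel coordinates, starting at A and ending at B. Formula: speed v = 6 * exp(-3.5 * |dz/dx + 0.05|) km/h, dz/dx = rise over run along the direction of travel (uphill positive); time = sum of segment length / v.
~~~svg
<path d="M418 326l-32 0-8 4-4 0-8-4-40 0-5-3-15 0-3-1-6 0-14-7-6 0-36-17-4 0-3-1-3 2-2 2-6-3-4-7"/>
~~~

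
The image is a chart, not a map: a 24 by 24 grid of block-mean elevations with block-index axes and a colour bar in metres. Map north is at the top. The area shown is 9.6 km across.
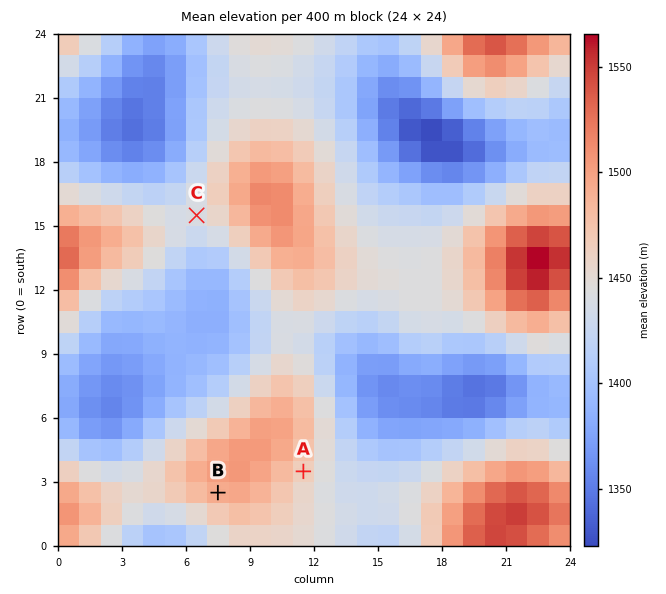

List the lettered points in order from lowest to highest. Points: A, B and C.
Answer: C A B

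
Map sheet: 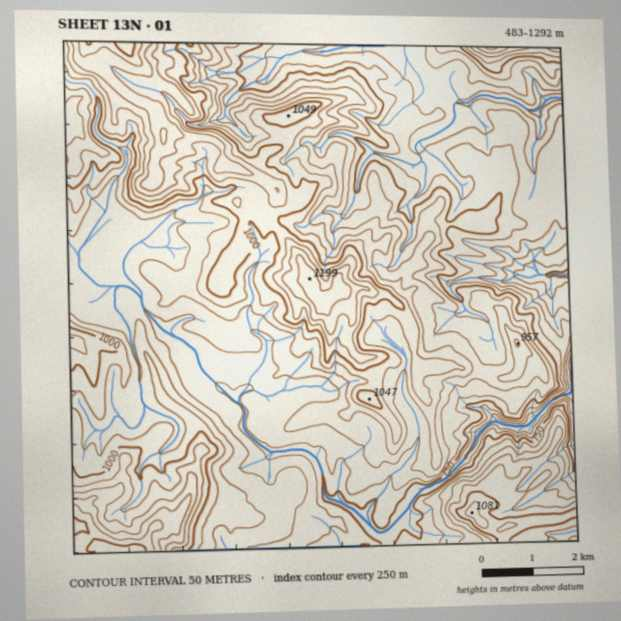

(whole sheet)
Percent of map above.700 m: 86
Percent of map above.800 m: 72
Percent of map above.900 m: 43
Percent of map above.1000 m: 20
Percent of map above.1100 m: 8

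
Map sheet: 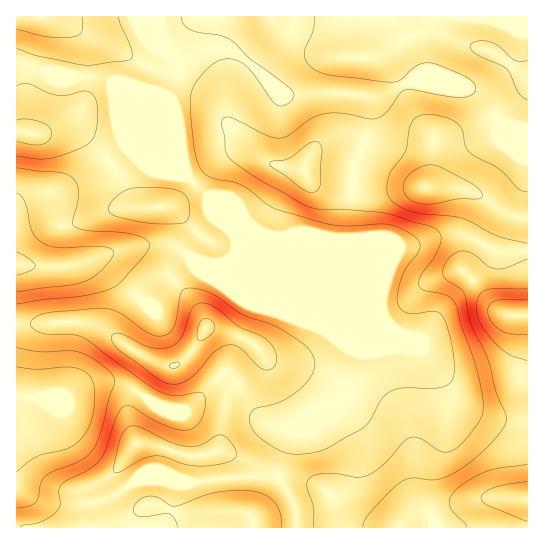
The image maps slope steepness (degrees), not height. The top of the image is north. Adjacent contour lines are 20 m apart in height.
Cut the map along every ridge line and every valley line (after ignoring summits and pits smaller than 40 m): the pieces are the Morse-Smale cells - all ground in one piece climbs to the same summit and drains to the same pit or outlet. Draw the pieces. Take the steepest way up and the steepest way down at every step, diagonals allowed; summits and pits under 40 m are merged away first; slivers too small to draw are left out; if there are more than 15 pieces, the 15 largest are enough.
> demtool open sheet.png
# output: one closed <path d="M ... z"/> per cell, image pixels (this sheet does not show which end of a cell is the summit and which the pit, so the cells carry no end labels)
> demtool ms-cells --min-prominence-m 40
<path d="M527 16l-511 1 0 306 77 1 12 5 33 24 27 12 10 0 16-10 19 13 13 13 4 8-7 57-5 6-14 4-12 0-32-11-22-1-18 25-1 9 9 15 13 12 7 1-5 7-1 15 156 0 0-21 16-2 23-9 9-9 5-12-1-21-12-21-8-8-2-7 4-8 22-21 8-18 2-17-18-9-30-21-86-35-20-13-17-19 39 12 194 82 24 32 6 14 17 14 32 9 26-1z"/><path d="M191 257l-2 1 18 18 20 13 86 35 30 21 18 9-2 17-8 18-22 21-4 8 2 7 8 8 12 21 1 21-3 8-11 13-11 5-18 6-10 0 2 21 231-1-1-107-33-1-31-12-10-10-6-14-23-32-9-4-200-83-10-1z"/><path d="M86 323l-70 2 1 203 121 0 2-15 5-7-11-3-18-25 1-9 15-22 3-3 15 0 32 11 19 1 14-4 5-6 7-57-4-8-13-13-19-13-16 10-14-1-30-15-26-20z"/>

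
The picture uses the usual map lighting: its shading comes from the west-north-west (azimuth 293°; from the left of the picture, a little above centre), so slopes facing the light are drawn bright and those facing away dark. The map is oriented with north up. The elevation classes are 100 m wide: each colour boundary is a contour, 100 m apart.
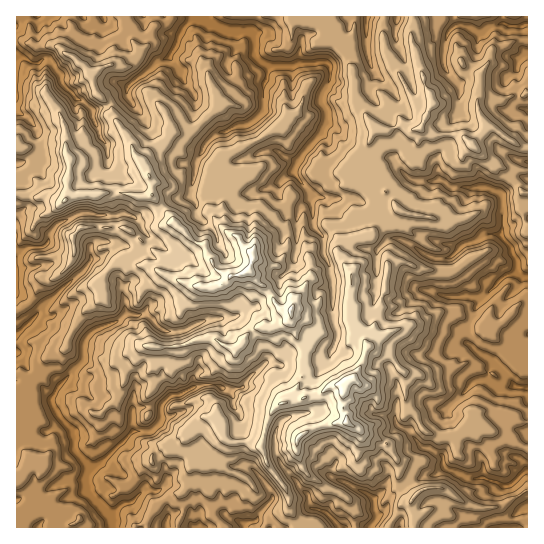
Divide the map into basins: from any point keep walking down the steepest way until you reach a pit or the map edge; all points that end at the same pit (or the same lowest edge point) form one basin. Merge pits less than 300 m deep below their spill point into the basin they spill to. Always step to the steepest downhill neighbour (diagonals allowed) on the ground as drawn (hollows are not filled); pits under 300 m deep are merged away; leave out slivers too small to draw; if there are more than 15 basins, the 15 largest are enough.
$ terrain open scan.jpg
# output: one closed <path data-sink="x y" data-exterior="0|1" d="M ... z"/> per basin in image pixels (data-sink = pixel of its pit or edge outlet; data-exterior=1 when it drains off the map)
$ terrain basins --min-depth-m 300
<path data-sink="197 17" data-exterior="1" d="M305 16l-289 1 0 177 17 3 17-1 8 5 25-6 11 1 20-4 25 5 12-2 24 29 8 5 12 14 10 3 8 20 5 5 11 5 21-4 6 9 13 10 10 17 12 3 0 10 12 29 0 27-7 12-7 6 0 8 29-8 15-10 12-1 10-7 6-11 6-21-15-19-4-11 4-37-1-7-10-10-4-11 8-9 26-4 7-8 9-2 9-14 4-3-17-21-19-12-5-12 16-36-8-11-11-21-5-35-19-20-1-11-9-6-13-2z"/><path data-sink="113 522" data-exterior="0" d="M119 192l-18 1-7 3-11-1-20 6-5 0-8-5-17 1-17-2 0 332 287 1 1-5-13-12-4-21-20-27-6-16 6-24 5-12 7-7 10-3 0-6 7-6 7-12 0-27-12-29 0-10-12-3-10-17-13-10-6-9-21 4-11-5-5-5-8-20-10-3-12-14-8-5-24-29-12 2z"/><path data-sink="517 273" data-exterior="0" d="M487 125l-3 8-11 11-11-8-31-1-10-7-10 1-6-4-6 0-10 6-14-3-16 37 5 12 19 12 17 21-4 3-9 14-9 2-7 8-26 4-8 9 4 11 10 10 1 7-4 37 4 11 15 19-6 21-6 11-11 8-1 22 4 8 0 7 10 5 6 6 23 10 10 14 4 18 9 15 7 5-5 7 3 26 114-1 0-378-6-1-25-19z"/><path data-sink="370 527" data-exterior="1" d="M343 384l-10 1-15 10-28 8-8 0-10 8-11 34 6 18 18 24 4 10 0 12 15 14 1 5 108 0-2-26 5-7-7-5-9-15-3-16-9-14-25-12-6-6-10-5 0-7-4-8z"/><path data-sink="525 25" data-exterior="0" d="M527 16l-116 1 0 22 2 11 11 28 1 9 7 11 0 7-11 21 4 6 6 3 31 1 11 8 11-11 3-8 10 4 25 19 6-1z"/><path data-sink="367 17" data-exterior="1" d="M410 16l-105 1 4 6 18 5 5 5 0 9 17 17 7 38 11 21 10 11 12 2 10-6 19 4 3-2 11-22 0-7-7-11-14-48 1-21z"/>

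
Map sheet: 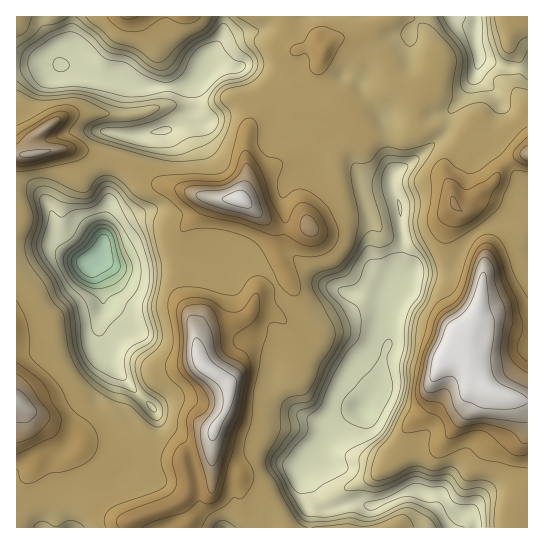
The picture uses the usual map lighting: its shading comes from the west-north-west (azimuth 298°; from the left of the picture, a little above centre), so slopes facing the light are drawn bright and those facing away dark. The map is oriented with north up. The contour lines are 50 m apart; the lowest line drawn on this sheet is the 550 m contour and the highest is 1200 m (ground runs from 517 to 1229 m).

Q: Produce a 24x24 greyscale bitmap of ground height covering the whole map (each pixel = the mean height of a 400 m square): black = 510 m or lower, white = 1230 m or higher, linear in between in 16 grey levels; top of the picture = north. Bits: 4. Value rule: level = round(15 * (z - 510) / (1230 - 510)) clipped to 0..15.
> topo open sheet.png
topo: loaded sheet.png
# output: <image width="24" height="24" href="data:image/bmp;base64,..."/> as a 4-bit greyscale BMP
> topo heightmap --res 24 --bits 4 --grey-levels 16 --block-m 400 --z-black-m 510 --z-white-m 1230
<image width="24" height="24" href="data:image/bmp;base64,Qk2WAQAAAAAAAHYAAAAoAAAAGAAAABgAAAABAAQAAAAAACABAAATCwAAEwsAABAAAAAAAAAAAAAAABEREQAiIiIAMzMzAERERABVVVUAZmZmAHd3dwCIiIgAmZmZAKqqqgC7u7sAzMzMAN3d3QDu7u4A////AKmavMu6qqh4iZhmmqqqqrzLqpZndmZnmqqqqqvMunVmiYiaqruqqqvNunVWiqqqu9y6qqreupZVWKrLzeyqqYrOypdVVqze7tuph5rO2ql1Va3v/rqnaKvu2qqFVZ7/7KqVVpvtuqqXVY3/66qFVYvsu6qnZXvv7Kp1RYvLu6qWZWrO66hSNIqqqqqGZVit2pYwFIqqqqqpZmisypZSJZqqq7y6h3qquqZlV5q7zby6l4vLqpeIaave7auqh4rMuqmqmqq7zKqqh4q7uty6qYiZu6qqmImqq8y5d2Z4qqqqqqqqqqu6mIdoqqqqqaqamod3ZmZomqqqqqqYiWVVVodWaaqqqqqXeHZWial2eaq6qpqWiZh4q6qniaqqqpl2mg=="/>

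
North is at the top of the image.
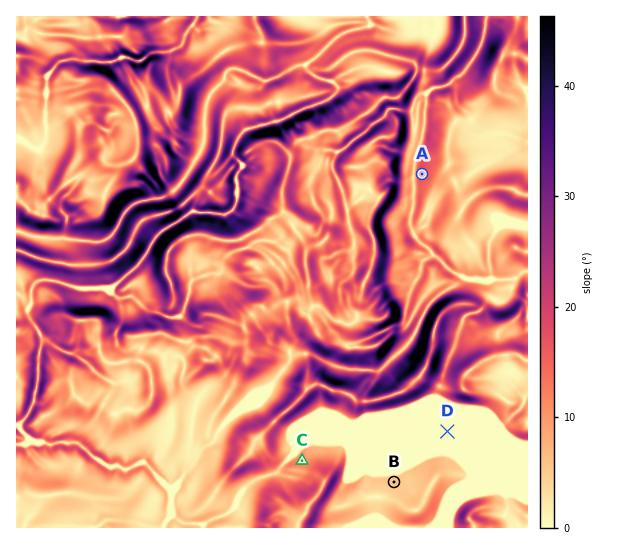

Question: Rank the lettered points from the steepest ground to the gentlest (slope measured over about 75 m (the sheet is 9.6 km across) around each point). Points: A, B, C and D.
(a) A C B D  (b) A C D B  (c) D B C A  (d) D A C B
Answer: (a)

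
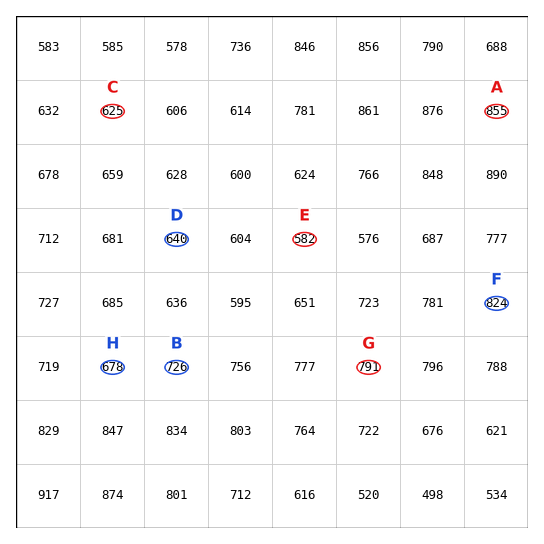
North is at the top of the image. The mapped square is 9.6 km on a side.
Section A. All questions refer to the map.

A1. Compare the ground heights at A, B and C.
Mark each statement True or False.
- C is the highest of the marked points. False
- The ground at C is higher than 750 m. False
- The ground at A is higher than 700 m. True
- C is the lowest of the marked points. True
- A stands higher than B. True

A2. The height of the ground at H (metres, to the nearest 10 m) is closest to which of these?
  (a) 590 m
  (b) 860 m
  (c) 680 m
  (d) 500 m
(c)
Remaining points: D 640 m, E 580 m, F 820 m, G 790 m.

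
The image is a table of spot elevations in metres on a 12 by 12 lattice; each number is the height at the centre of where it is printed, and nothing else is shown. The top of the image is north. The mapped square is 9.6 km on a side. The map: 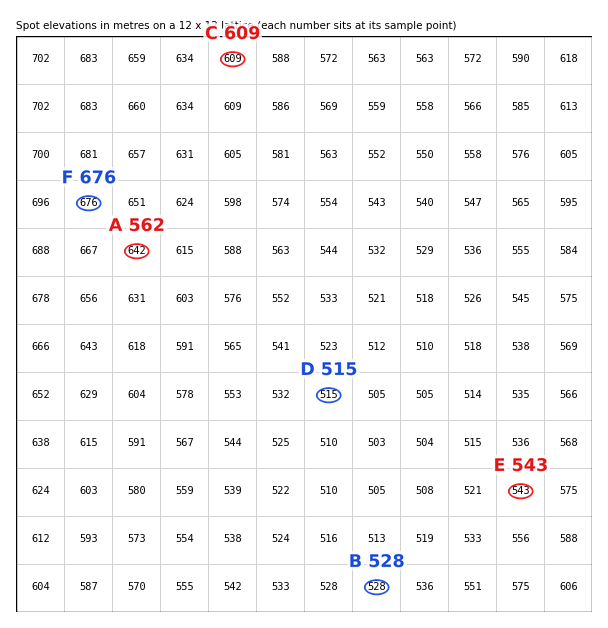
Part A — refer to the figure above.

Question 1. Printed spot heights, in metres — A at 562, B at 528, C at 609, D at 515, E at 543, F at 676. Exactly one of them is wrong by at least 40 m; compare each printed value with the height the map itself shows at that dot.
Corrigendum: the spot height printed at A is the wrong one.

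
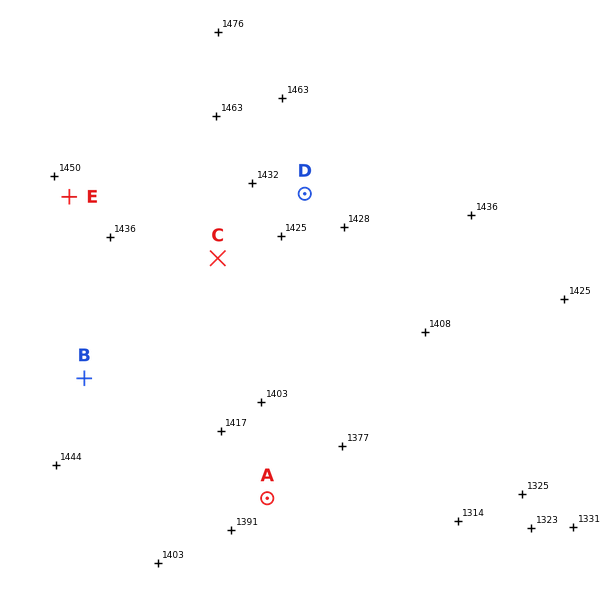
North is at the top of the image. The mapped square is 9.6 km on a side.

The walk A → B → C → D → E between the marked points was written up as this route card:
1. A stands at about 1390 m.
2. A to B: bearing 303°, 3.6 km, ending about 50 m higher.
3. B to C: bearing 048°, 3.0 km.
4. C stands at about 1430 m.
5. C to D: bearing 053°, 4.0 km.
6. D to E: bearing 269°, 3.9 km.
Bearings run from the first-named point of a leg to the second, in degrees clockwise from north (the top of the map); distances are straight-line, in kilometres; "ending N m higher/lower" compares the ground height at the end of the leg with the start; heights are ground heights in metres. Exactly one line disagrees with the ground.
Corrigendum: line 5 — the distance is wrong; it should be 1.8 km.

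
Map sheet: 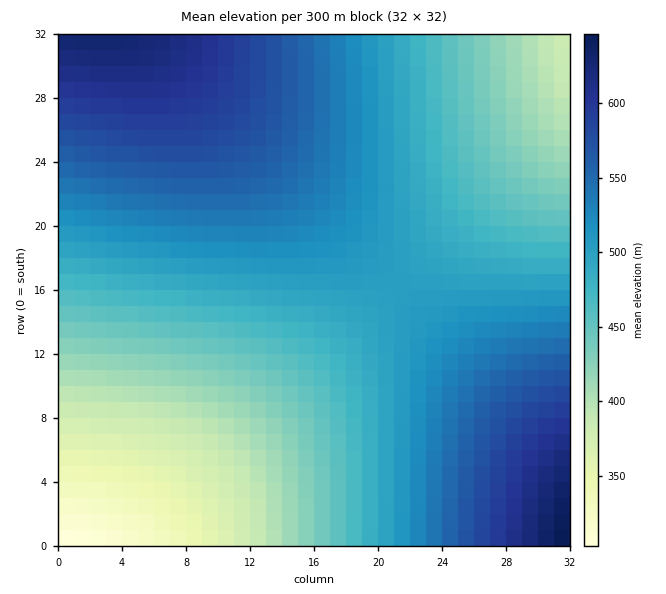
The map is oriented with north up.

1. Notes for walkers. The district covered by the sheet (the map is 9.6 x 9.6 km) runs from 300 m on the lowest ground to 650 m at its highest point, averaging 490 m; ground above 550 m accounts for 20.9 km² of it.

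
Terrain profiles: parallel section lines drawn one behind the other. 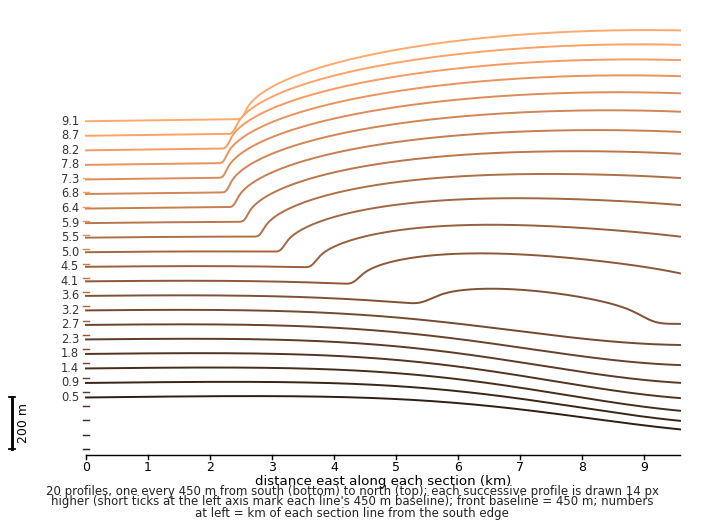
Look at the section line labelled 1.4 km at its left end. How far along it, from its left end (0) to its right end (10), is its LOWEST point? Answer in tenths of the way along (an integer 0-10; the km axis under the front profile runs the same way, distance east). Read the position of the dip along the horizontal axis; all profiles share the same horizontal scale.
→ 10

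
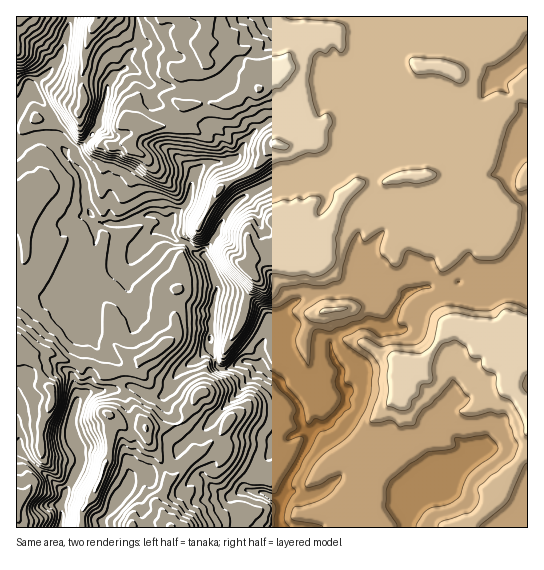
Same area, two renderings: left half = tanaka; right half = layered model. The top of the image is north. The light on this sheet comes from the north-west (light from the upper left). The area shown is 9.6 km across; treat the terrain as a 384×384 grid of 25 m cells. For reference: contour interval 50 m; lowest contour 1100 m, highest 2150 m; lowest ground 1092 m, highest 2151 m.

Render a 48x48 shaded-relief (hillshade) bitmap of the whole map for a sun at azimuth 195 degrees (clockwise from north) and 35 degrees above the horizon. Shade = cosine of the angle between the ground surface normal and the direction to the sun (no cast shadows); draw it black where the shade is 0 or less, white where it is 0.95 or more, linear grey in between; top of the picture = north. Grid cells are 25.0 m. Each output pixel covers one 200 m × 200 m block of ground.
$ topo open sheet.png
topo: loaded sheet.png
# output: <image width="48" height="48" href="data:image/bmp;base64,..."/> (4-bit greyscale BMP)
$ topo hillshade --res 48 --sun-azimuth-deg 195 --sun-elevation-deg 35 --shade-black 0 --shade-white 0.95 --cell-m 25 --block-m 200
<image width="48" height="48" href="data:image/bmp;base64,Qk32BAAAAAAAAHYAAAAoAAAAMAAAADAAAAABAAQAAAAAAIAEAAATCwAAEwsAABAAAAAAAAAAAAAAABEREQAiIiIAMzMzAERERABVVVUAZmZmAHd3dwCIiIgAmZmZAKqqqgC7u7sAzMzMAN3d3QDu7u4A////AHRHqKqmVnhjFFaJmJzt3duGVohjAUrMqXZXp6uXVodDNWaIhoiYmqmHZ5hjIlnMqXiJpouYZnZUZ3d1RJZFRWiZeJl2VWirqXmIt1mZh2eIiJqIm8mbp2ioiZmYiIiKqHVquEe5mYmZmcu7y6uLy5eJq6qZmXVWmFXLiXapqrp5q7u6mJtmnMlpu7uqqXQyaWvWWJaYvNqIq6qpmHmkV6uIq7u7updUTKuUSLmazdiZiamIiHaVQkm5irq7qqqZm7qFasyrzKiqmIqIiZh5UzSrq7u5q8u8y7qYiry6mneKqXmZqZl7l2Nt7duZzd3dy7qZiZqGZjR5uqZ5mIid23ZK7+qsvN7u27qZeXUzZDZ4q7c1Zna9yohlvsu8qazu6rqnardWdoh3eXZSNFjMloqGi6q7u7q9x7qUW9zLq7mGRCJDJHvKZpuoipq6rMy8p6p0jMuqu6qnQgREV8y5Z6u5mqqXrMzbqamImYh5qau6g0uYq8u5d7ztl1VovMzLmphmZneZd4q7lY27u6u5ed7sIAA6zMy6mnVEV4iYd3eZeJnKqpmpnrpwAAE63cy6q0RWeJmYiId4eKiqmZmd/+gRVHdozLmImkVniZmYiJmHZ5iKisu9/u2967p0MgACMGeImZmIiZmYiKiJrv2WaJmtu4qCAAAAAIiZmZmIiZmZmJib/8y3QhFXeYdjEjRBApmZmZmHiJmZh5vO/K7/64aJm8qKl4qXd5mZmZmIiIiIZa7uyN//7amrzdzNy8zLqJmZmZmIiHeIRd3ci+3d2nmry6rc3c3dupmZmZiZmIh0S8uIiaqZl3m7uqvLvN3LqZmZmZiZmYZW77V5eJmIdnq7qru7u8yqmJmZmIh4iYd67qV3aJmId4qrqbu7urqJmZmZmHiaqYmpiqlUWZeIaJq7uqvMqZd4mZmqmIu8urzKV7tSVlVod6q7u6qpd3Z4iJmamZu7zM3sdrumUzRVdqu7vLqXZniYaJmZmKu7vO/qlou8pkREVlq7vMy6mIiHe4iYh6u7vv+op0Ws25dlZkWamru6qZh3ioiHaLzN7+pnumRZ3M26qYaIZmZ4mqqYiIiHet7//pVq3tuXre7d26mXd2ZmeaqZmJh3nczu2mfO7+3ai9zdyqqXmZmHd4mZmKqaz+Z6mb3u7cy8h2aZeaqImZqYiIiZmKu738d6qqvMuqvMpleGaaqJmZqZmIiamZmc3aqIl2eaqry8ypqWeJmZmaqpiZiaqZecypmHdniZmqq7zMuGh5mZmauYm6h4iqi7iIeXZ3mIiZmbzMt2h5mZmaqIvKhli8y3eYenZoqrqqmZmrp3iJiZiaqs3ZiHmO64eJi5eKu6q7qZial3iaiIiazNyXiph9y7iLm7mqmZq6mZh3doq7l3eZh3U1m7mJmrmLq7upmaqpmYdlRYq6mHeGMiM3u7qYq7uKy7uqqqmZmYdVRpqpiIiGVWZ6qrqqu6uIy7qrupmZh2VmZ4iHeJqZmZq7mauryquXy7mryqqZdWZnZ3d2ebqZq7vLqauw=="/>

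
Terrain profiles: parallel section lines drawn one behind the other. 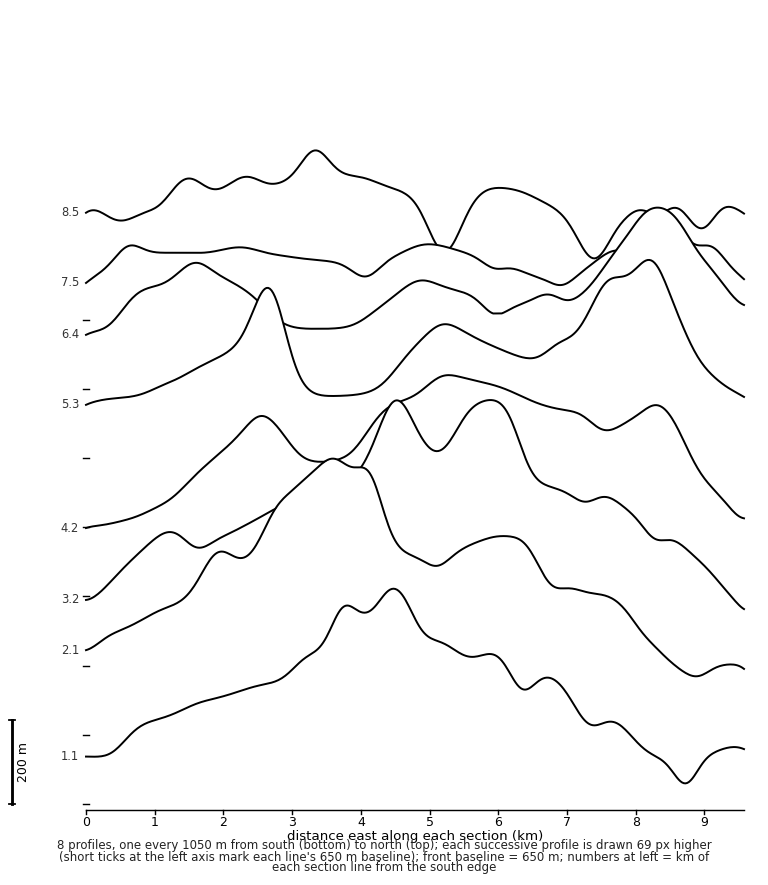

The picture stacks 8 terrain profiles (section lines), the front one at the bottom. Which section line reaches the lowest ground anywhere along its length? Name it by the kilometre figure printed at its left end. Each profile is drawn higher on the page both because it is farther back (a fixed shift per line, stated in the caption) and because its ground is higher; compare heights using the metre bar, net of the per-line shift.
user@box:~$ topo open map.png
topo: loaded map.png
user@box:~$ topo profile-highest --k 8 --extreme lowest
1.1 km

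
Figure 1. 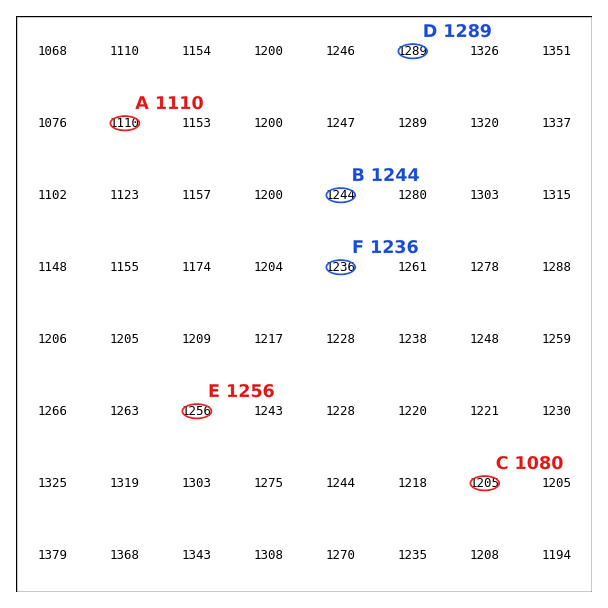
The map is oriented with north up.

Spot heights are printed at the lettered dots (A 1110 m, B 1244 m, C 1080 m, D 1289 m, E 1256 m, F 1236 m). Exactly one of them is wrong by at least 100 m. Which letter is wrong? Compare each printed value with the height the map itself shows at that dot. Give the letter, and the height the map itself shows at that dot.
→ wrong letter C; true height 1205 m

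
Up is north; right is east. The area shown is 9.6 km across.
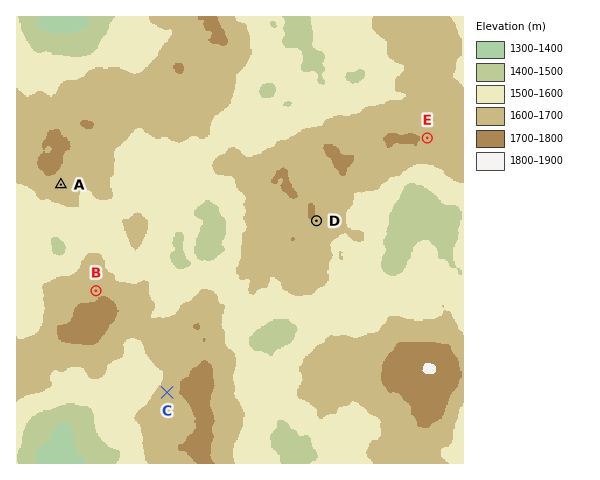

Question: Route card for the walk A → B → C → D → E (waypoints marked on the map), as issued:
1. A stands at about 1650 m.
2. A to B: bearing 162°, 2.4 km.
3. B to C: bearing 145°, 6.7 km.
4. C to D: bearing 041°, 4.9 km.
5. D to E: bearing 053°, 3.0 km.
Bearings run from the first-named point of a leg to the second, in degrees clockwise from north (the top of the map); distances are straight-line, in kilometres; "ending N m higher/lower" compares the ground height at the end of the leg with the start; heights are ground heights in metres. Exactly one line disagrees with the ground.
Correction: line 3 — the distance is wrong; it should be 2.7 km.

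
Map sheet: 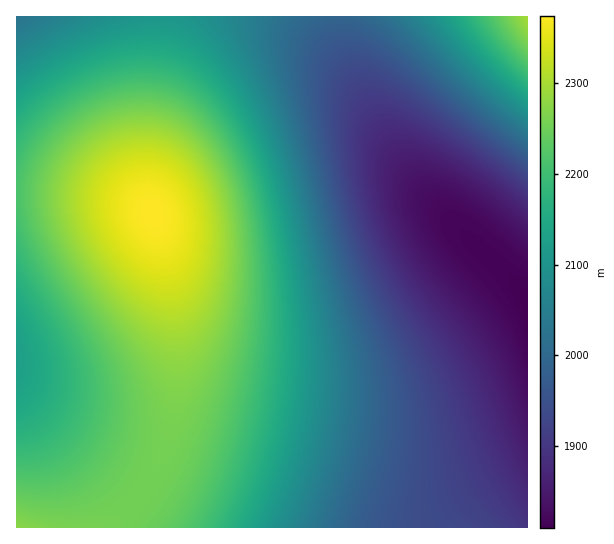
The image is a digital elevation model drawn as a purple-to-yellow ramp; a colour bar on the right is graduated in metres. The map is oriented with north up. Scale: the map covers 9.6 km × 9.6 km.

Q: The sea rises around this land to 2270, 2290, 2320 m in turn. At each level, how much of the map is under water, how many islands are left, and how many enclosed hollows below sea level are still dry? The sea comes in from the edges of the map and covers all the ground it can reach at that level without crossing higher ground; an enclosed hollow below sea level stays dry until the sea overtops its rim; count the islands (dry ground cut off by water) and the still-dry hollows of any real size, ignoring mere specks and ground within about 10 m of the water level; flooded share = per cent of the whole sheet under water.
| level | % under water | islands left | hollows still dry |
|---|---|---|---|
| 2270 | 87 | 1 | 0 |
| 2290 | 90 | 1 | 0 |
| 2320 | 94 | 1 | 0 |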